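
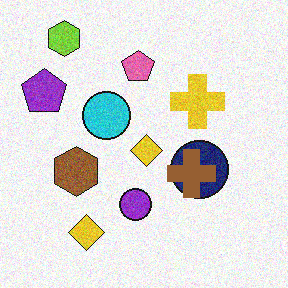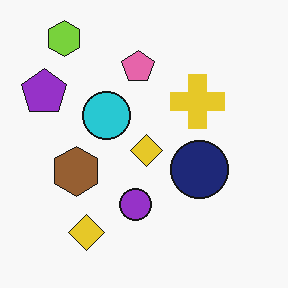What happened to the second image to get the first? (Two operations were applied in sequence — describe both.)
The image was degraded with moderate additive noise, then overlaid with an additional brown cross.

Random speckle covers the whole image, including the flat background. A brown cross appears in the first image that is absent from the second.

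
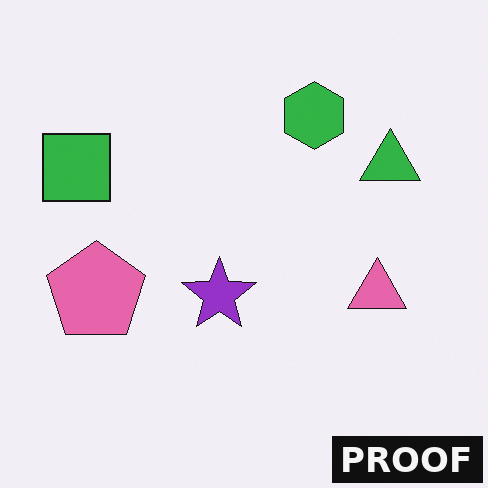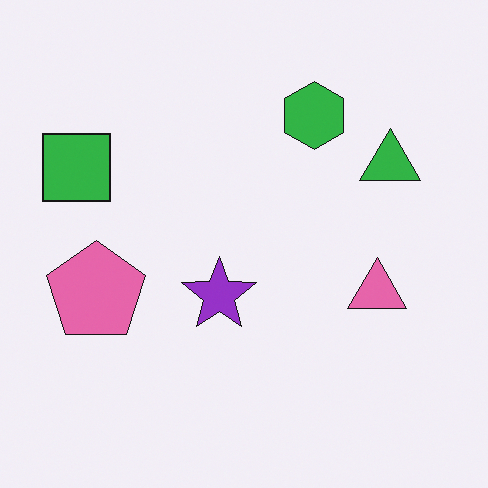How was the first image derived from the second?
The transformation is: watermarked with the text "PROOF" in the lower-right corner.

A dark label reading "PROOF" appears in the lower-right corner.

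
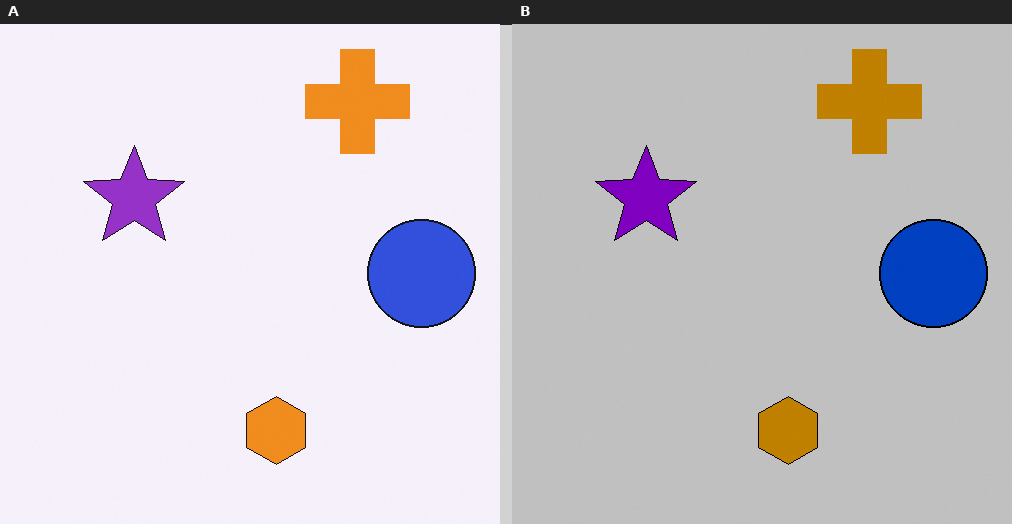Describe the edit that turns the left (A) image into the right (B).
Heavily posterized to just a handful of flat colors.

Each flat color has snapped to a coarser quantized level — most visibly, the near-white background has dropped to a flat grey.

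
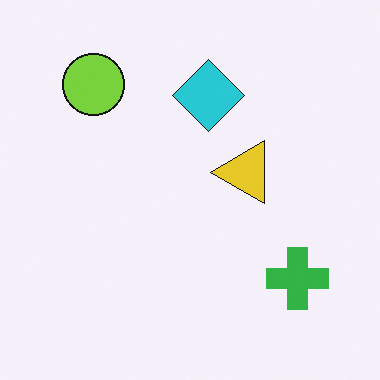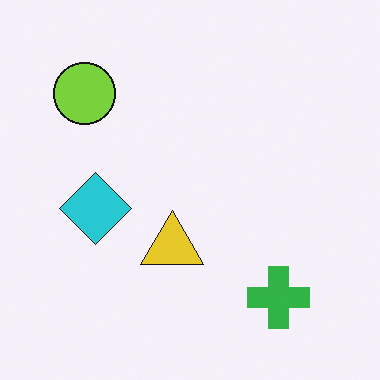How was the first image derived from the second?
The first image is the second transposed (reflected across the top-left ↔ bottom-right diagonal).

Shapes have swapped their row and column positions — what was in the top-right is now in the bottom-left — a diagonal reflection.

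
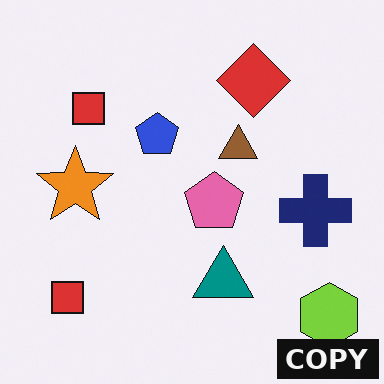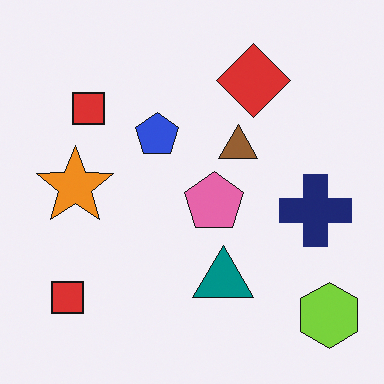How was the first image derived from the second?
It was watermarked with the text "COPY" in the lower-right corner.

A dark label reading "COPY" appears in the lower-right corner.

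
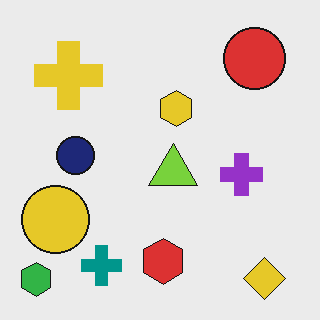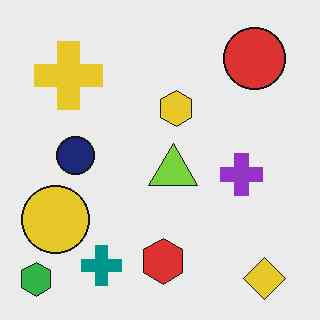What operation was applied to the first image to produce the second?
The transformation is: JPEG-compressed with visible artifacts.

Blocky 8×8 compression artifacts appear around shape edges and the flat background shows ringing — characteristic JPEG degradation.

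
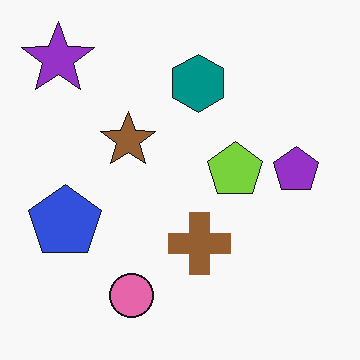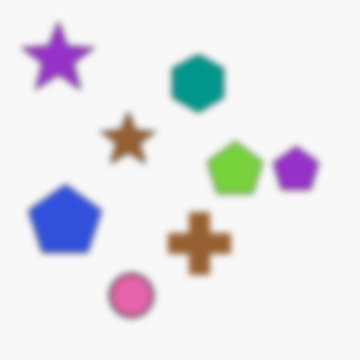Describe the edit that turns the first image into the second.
The transformation is: moderately blurred.

Shape edges and outlines are uniformly softened across the whole image.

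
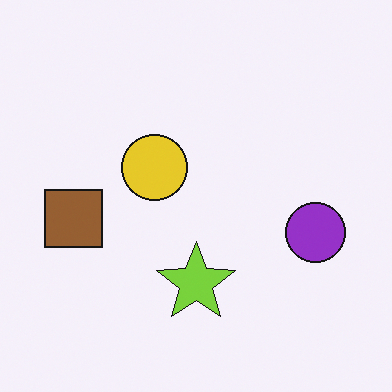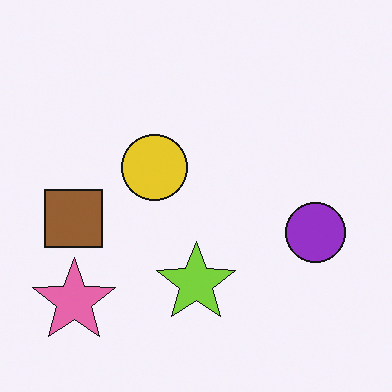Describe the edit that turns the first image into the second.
The transformation is: overlaid with an additional pink star.

A pink star appears in the second image that is absent from the first.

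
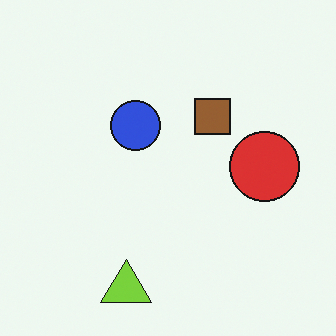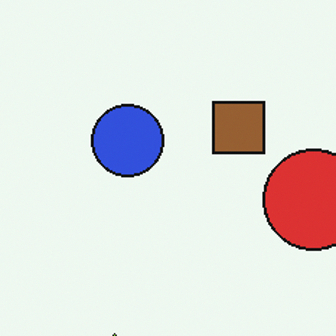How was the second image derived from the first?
This is the original image cropped slightly and scaled back up.

The visible shapes are larger and the field of view is narrower; shapes near the original edges may be partly or wholly outside the frame — a crop-and-rescale.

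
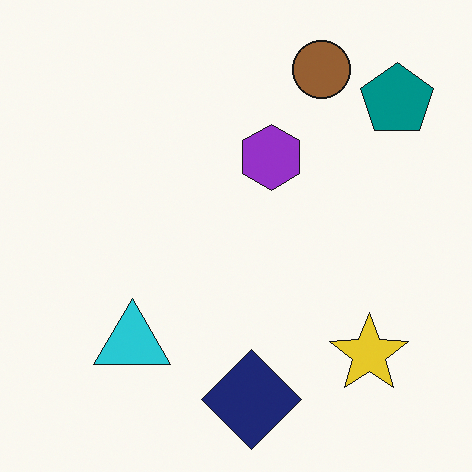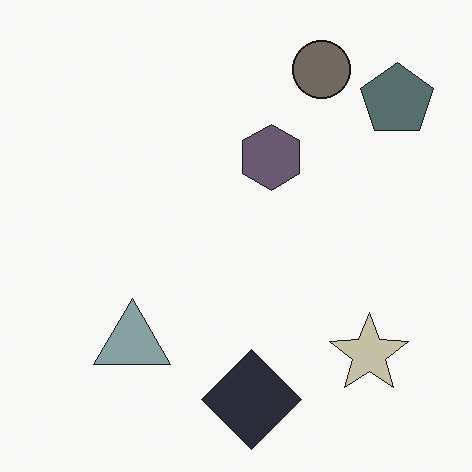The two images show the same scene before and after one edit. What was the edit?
The transformation is: made much more muted (saturation change).

All colors are more muted and greyish — a global saturation change.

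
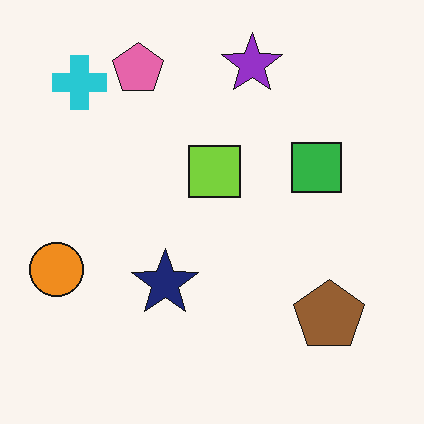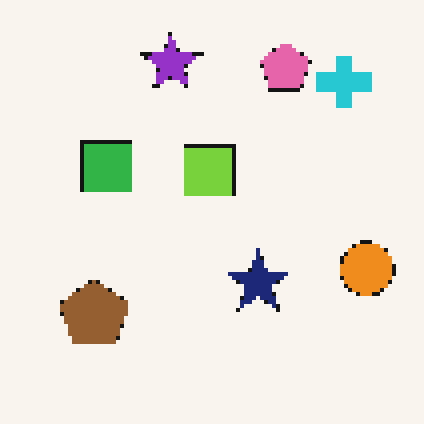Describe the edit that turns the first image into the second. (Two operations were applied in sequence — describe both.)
The image was flipped horizontally (left ↔ right), then lightly pixelated (a mild mosaic effect).

The orange circle is in the left of the first image and the right of the second — shapes on opposite sides of the vertical midline have swapped in a mirror flip. Shapes are reduced to large square blocks; fine edges and outlines are lost — a downscale-then-upscale (mosaic) effect.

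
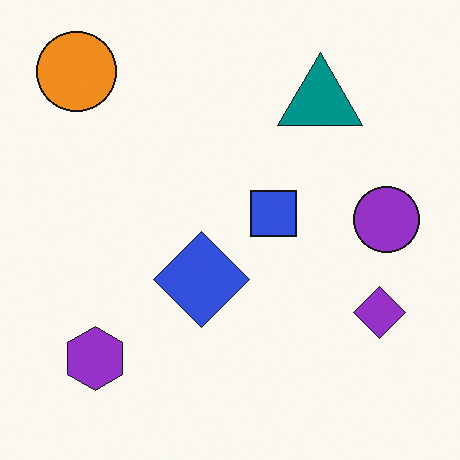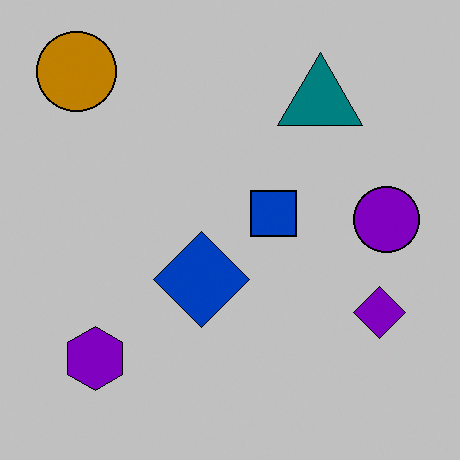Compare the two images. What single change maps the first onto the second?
This is the original image aggressively posterized.

Each flat color has snapped to a coarser quantized level — most visibly, the near-white background has dropped to a flat grey.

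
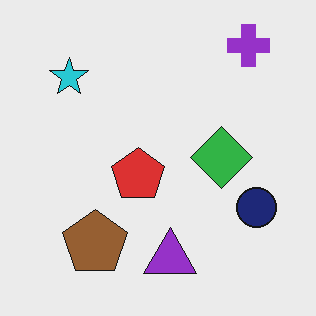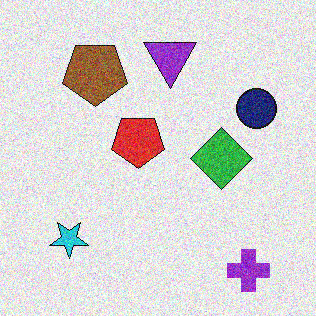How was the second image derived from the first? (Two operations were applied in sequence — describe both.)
The second image is the first flipped vertically (top ↔ bottom), then degraded with a thick layer of grain.

The purple cross is in the top-right of the first image and the bottom-right of the second — shapes on opposite sides of the horizontal midline have swapped in a mirror flip. Random speckle covers the whole image, including the flat background.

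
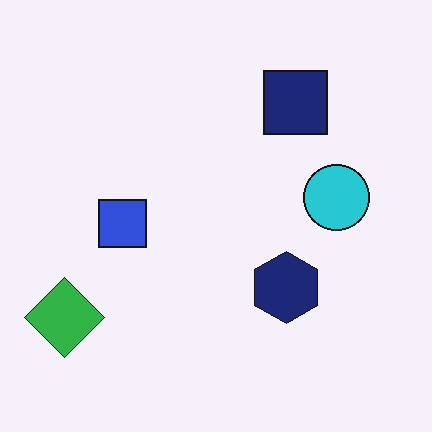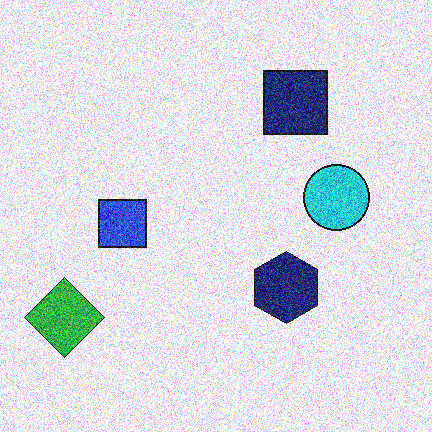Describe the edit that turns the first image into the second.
The image was degraded with strong gaussian noise.

Random speckle covers the whole image, including the flat background.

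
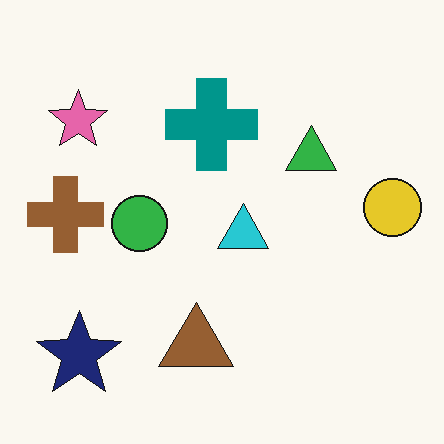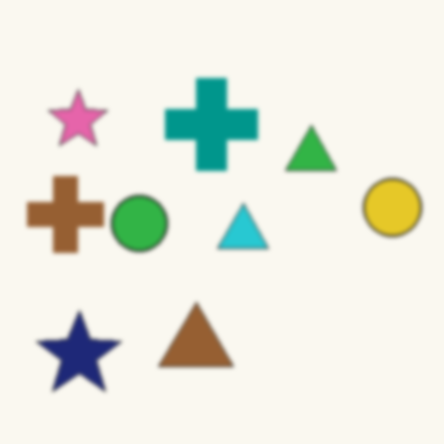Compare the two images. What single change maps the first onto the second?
It was lightly blurred.

Shape edges and outlines are uniformly softened across the whole image.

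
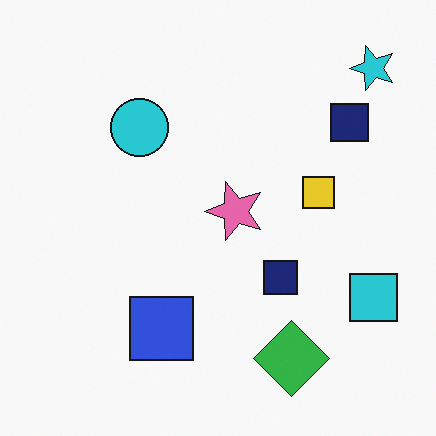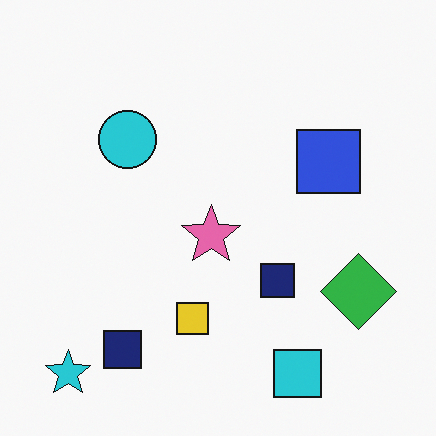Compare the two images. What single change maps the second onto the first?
It was transposed (reflected across the top-left ↔ bottom-right diagonal).

Shapes have swapped their row and column positions — what was in the top-right is now in the bottom-left — a diagonal reflection.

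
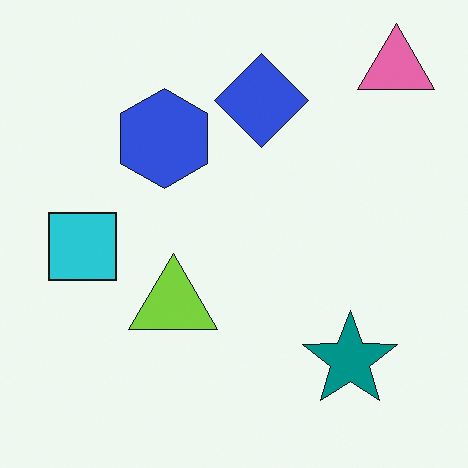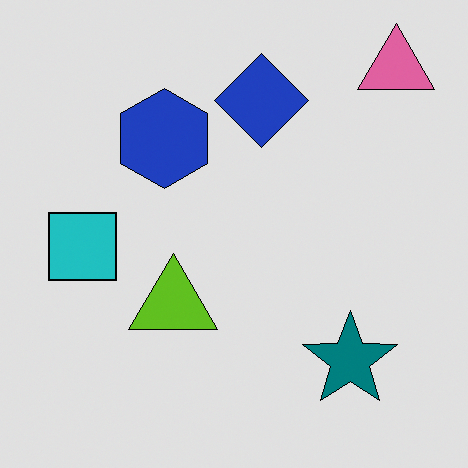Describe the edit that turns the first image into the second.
Moderately posterized.

Each flat color has snapped to a coarser quantized level — most visibly, the near-white background has dropped to a flat grey.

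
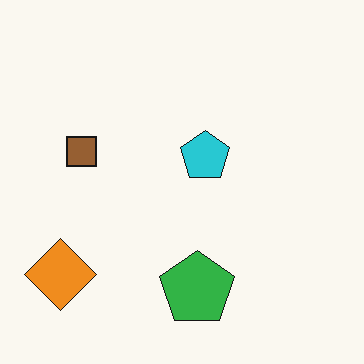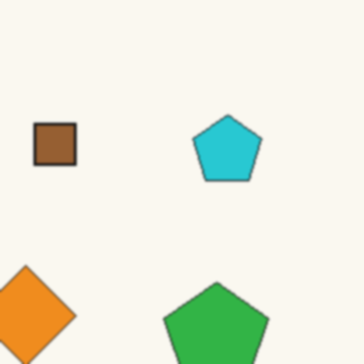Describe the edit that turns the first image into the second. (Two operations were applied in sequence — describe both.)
This is the original image cropped slightly and scaled back up, then given a subtle gaussian blur.

The visible shapes are larger and the field of view is narrower; shapes near the original edges may be partly or wholly outside the frame — a crop-and-rescale. Shape edges and outlines are uniformly softened across the whole image.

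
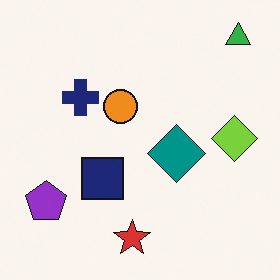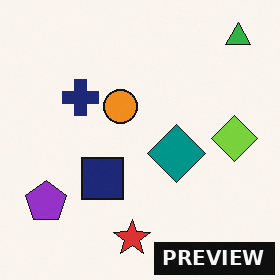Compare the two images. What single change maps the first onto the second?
The second image is the first watermarked with the text "PREVIEW" in the lower-right corner.

A dark label reading "PREVIEW" appears in the lower-right corner.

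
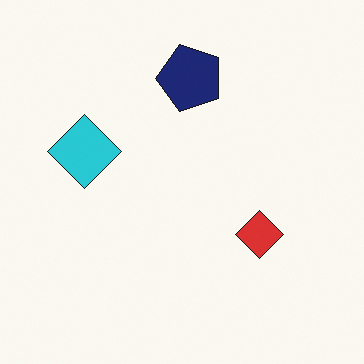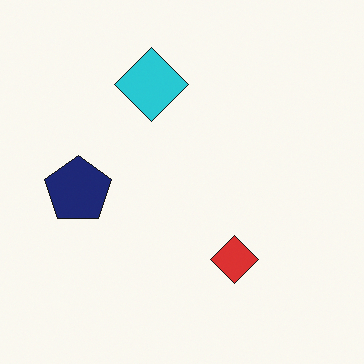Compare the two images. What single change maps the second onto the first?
The first image is the second transposed (reflected across the top-left ↔ bottom-right diagonal).

Shapes have swapped their row and column positions — what was in the top-right is now in the bottom-left — a diagonal reflection.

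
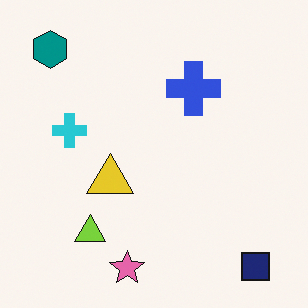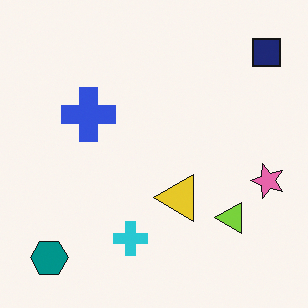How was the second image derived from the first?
This is the original image rotated 90° counter-clockwise.

The navy square sits in the bottom-right of the first image and the top-right of the second — consistent with a whole-image 90° counter-clockwise rotation.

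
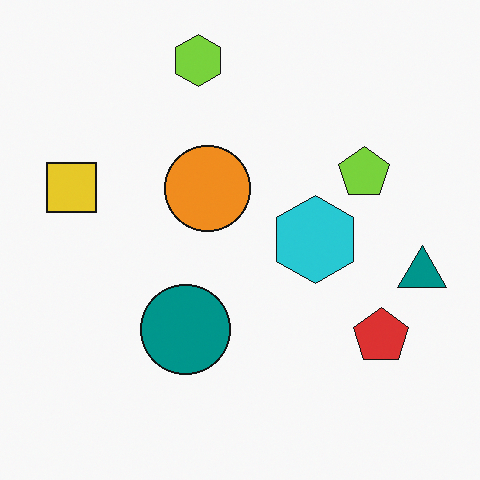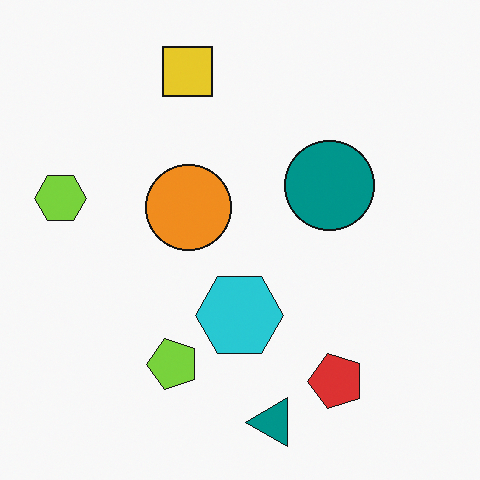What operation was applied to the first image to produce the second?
It was transposed (reflected across the top-left ↔ bottom-right diagonal).

Shapes have swapped their row and column positions — what was in the top-right is now in the bottom-left — a diagonal reflection.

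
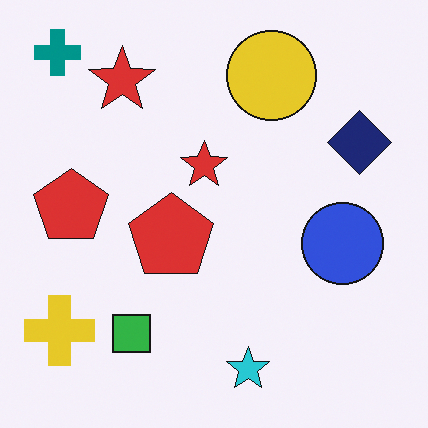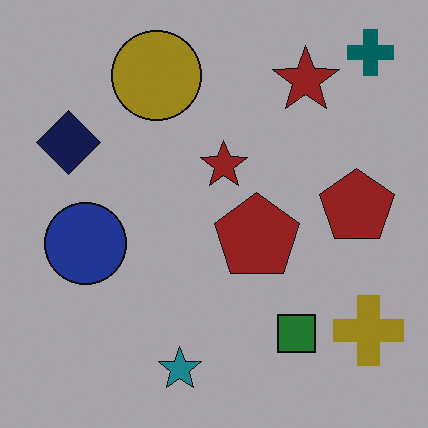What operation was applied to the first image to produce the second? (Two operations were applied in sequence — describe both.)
The second image is the first noticeably darkened, then flipped horizontally (left ↔ right).

Every pixel — background and shapes alike — is uniformly darkened. The teal cross is in the top-left of the first image and the top-right of the second — shapes on opposite sides of the vertical midline have swapped in a mirror flip.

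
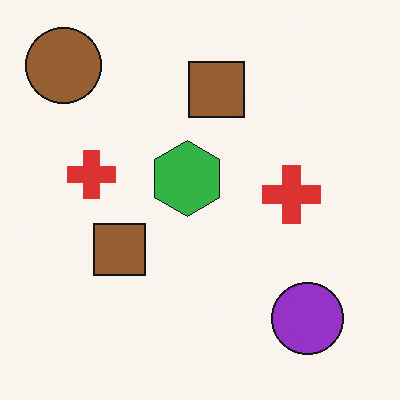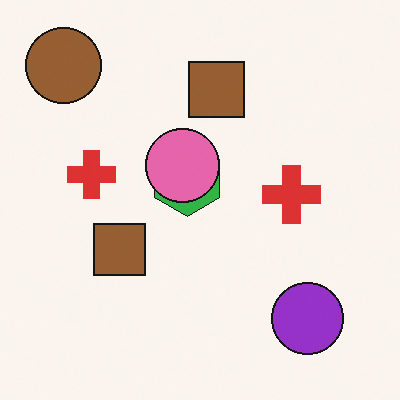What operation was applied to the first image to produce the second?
The image was overlaid with an additional pink circle.

A pink circle appears in the second image that is absent from the first.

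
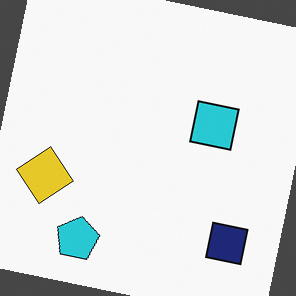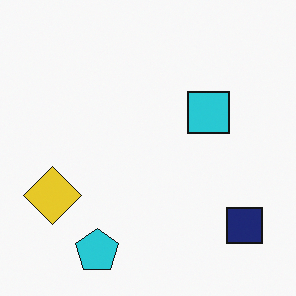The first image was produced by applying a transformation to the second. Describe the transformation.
This is the original image rotated clockwise by a slight angle.

Every shape is tilted by the same angle and the image corners show triangular fill wedges — a whole-image rotation by a non-right angle.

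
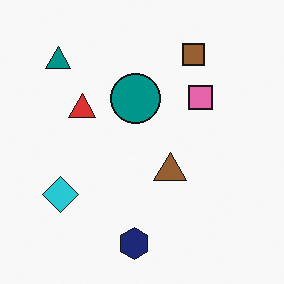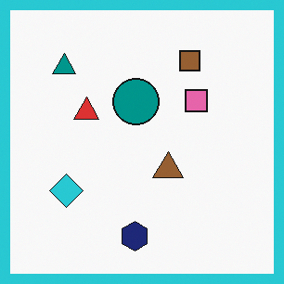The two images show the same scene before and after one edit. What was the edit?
Framed with a cyan border.

A solid cyan frame runs around the edge of the second image, with the content slightly shrunk inside it.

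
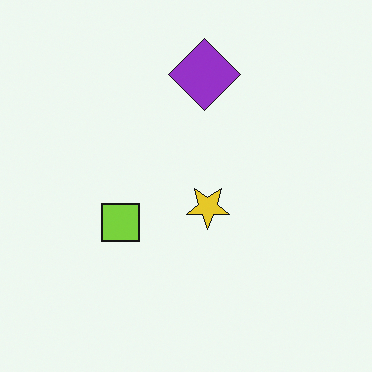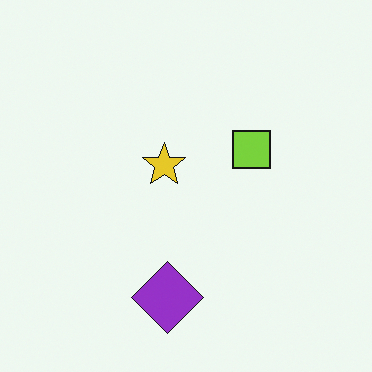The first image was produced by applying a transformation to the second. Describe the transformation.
The image was rotated 180°.

The purple diamond sits in the bottom of the second image and the top of the first — consistent with a whole-image 180° rotation.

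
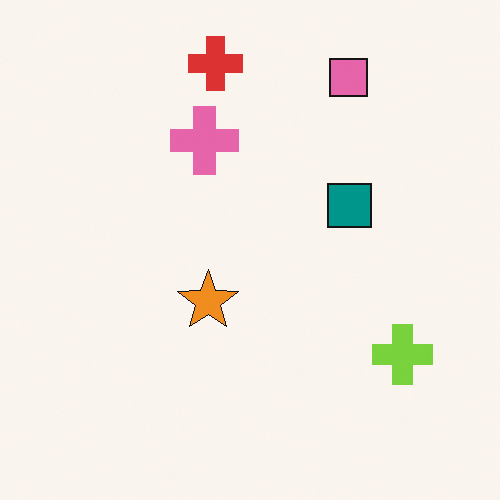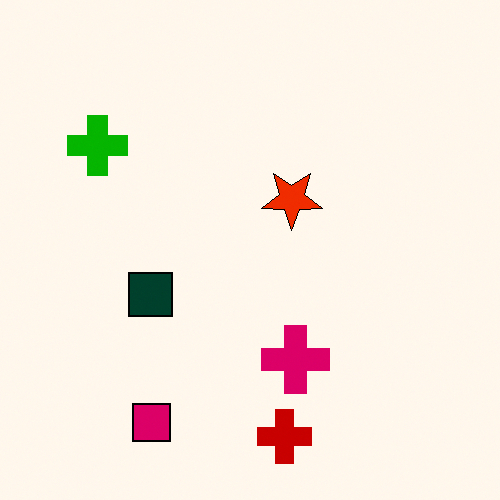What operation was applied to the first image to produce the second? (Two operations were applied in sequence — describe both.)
It was rotated 180°, then given much higher contrast.

The pink square sits in the top-right of the first image and the bottom-left of the second — consistent with a whole-image 180° rotation. Tones are pushed away from mid-grey across the whole image — a global contrast change.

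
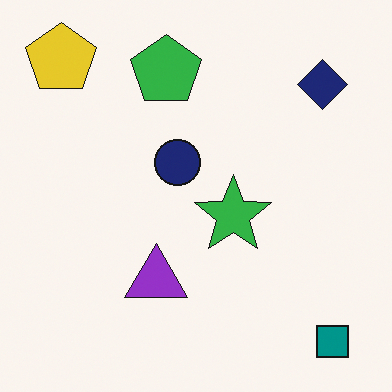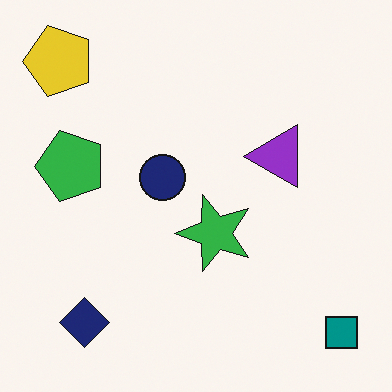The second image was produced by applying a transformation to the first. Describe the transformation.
It was transposed (reflected across the top-left ↔ bottom-right diagonal).

Shapes have swapped their row and column positions — what was in the top-right is now in the bottom-left — a diagonal reflection.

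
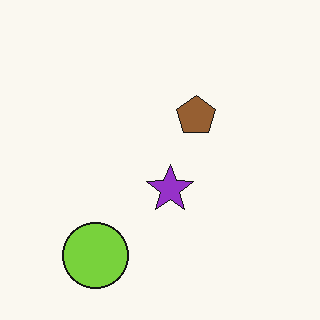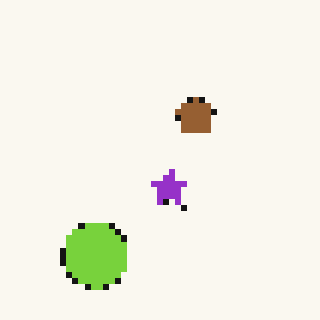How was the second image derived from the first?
Moderately pixelated.

Shapes are reduced to large square blocks; fine edges and outlines are lost — a downscale-then-upscale (mosaic) effect.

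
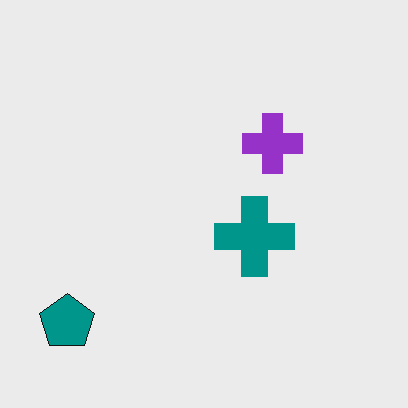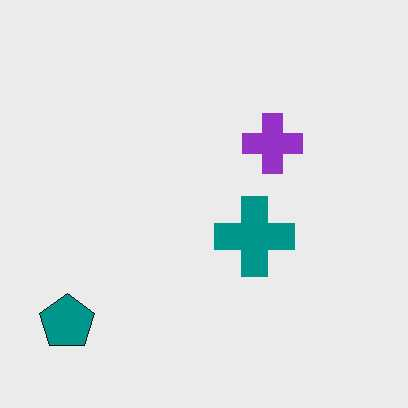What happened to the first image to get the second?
Given moderate JPEG compression.

Blocky 8×8 compression artifacts appear around shape edges and the flat background shows ringing — characteristic JPEG degradation.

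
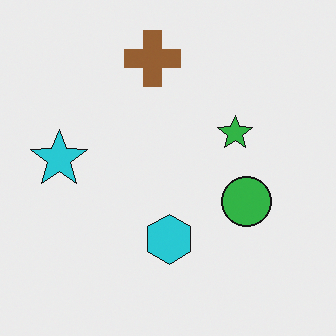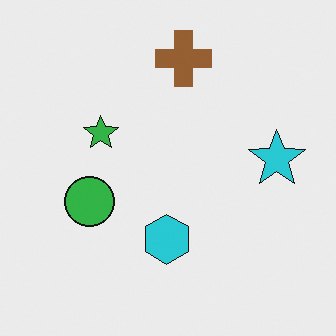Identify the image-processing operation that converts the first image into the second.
The transformation is: flipped horizontally (left ↔ right).

The cyan star is in the left of the first image and the right of the second — shapes on opposite sides of the vertical midline have swapped in a mirror flip.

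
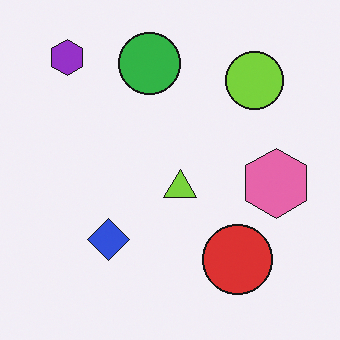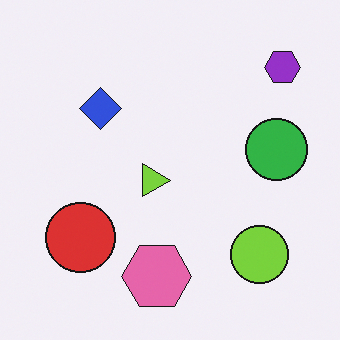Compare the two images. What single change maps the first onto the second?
The image was rotated 90° clockwise.

The purple hexagon sits in the top-left of the first image and the top-right of the second — consistent with a whole-image 90° clockwise rotation.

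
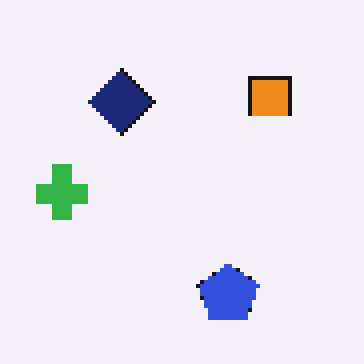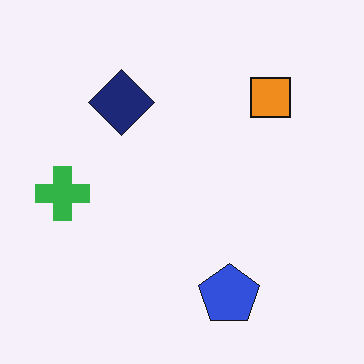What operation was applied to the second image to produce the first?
The image was mildly pixelated.

Shapes are reduced to large square blocks; fine edges and outlines are lost — a downscale-then-upscale (mosaic) effect.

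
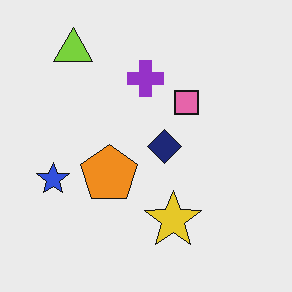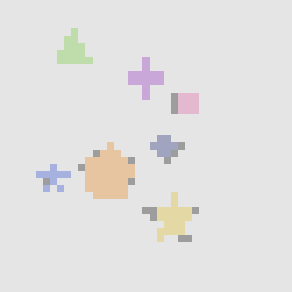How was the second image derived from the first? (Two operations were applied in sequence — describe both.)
This is the original image pixelated into visible square blocks, then washed out (contrast reduced).

Shapes are reduced to large square blocks; fine edges and outlines are lost — a downscale-then-upscale (mosaic) effect. Tones are pushed toward mid-grey across the whole image — a global contrast change.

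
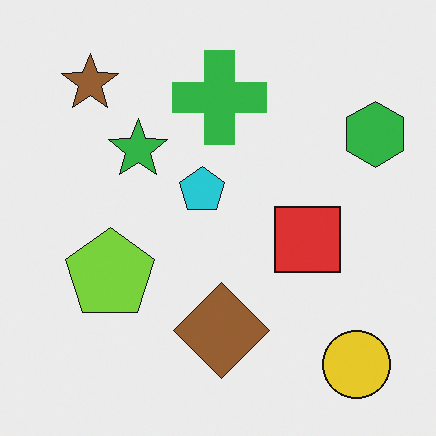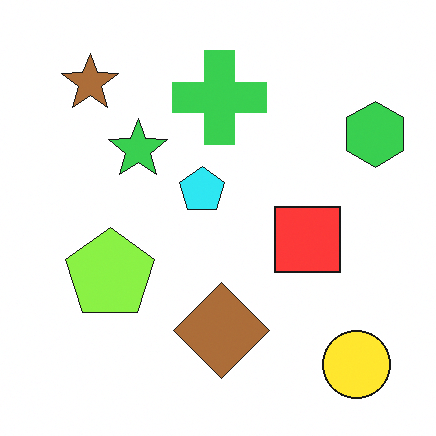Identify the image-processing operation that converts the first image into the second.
It was brightened a little.

Every pixel — background and shapes alike — is uniformly brightened.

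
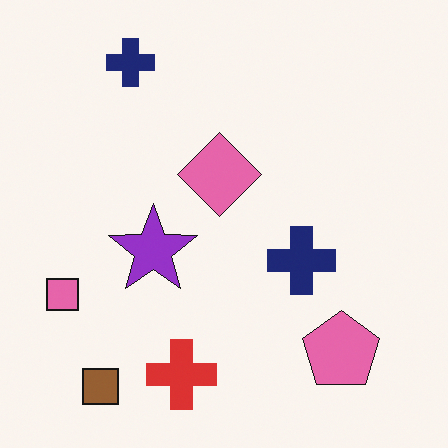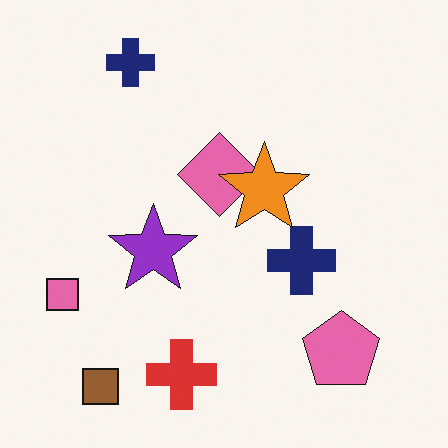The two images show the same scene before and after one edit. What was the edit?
This is the original image overlaid with an additional orange star.

An orange star appears in the second image that is absent from the first.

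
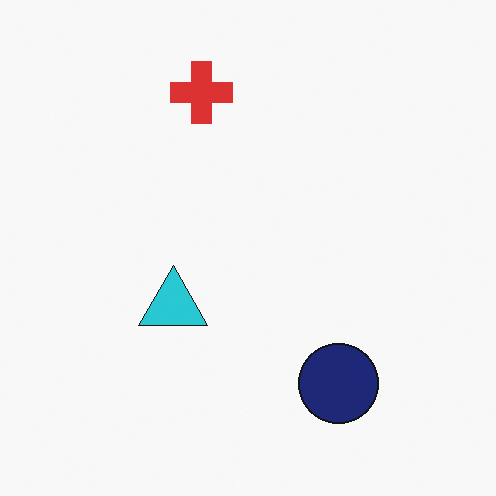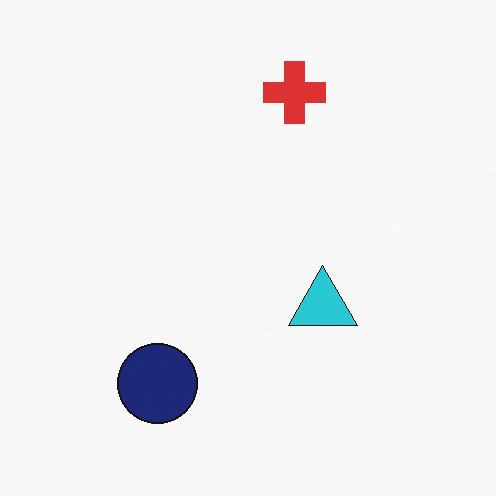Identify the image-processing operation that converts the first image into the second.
The image was flipped horizontally (left ↔ right).

The navy circle is in the bottom-right of the first image and the bottom-left of the second — shapes on opposite sides of the vertical midline have swapped in a mirror flip.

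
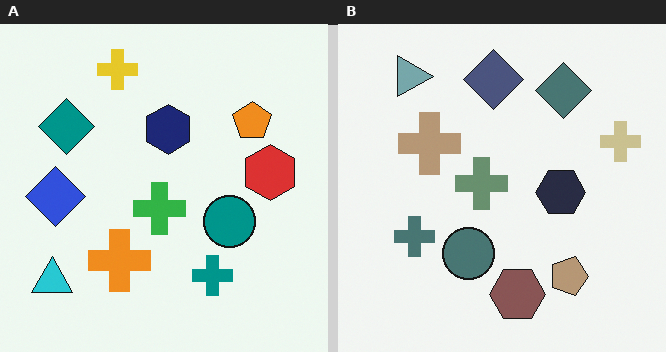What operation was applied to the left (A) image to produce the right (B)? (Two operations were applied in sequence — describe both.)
This is the original image made much more muted (saturation change), then rotated 90° clockwise.

All colors are more muted and greyish — a global saturation change. The cyan triangle sits in the bottom-left of the left (A) image and the top-left of the right (B) — consistent with a whole-image 90° clockwise rotation.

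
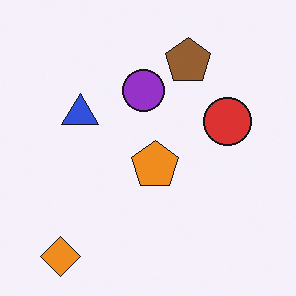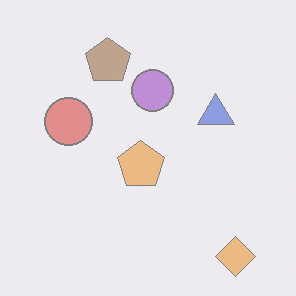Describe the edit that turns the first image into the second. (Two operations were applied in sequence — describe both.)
The image was flipped horizontally (left ↔ right), then washed out (contrast reduced).

The orange diamond is in the bottom-left of the first image and the bottom-right of the second — shapes on opposite sides of the vertical midline have swapped in a mirror flip. Tones are pushed toward mid-grey across the whole image — a global contrast change.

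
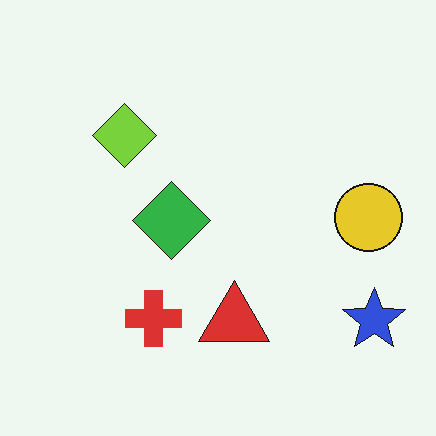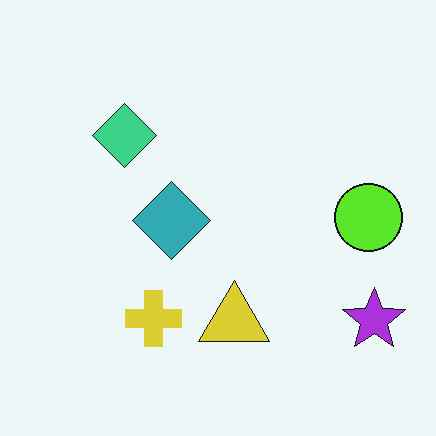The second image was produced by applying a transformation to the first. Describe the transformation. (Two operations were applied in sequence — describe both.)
The image was hue-shifted slightly, then given moderate JPEG compression.

Every shape's color has rotated by the same amount around the hue wheel — a uniform hue shift. Blocky 8×8 compression artifacts appear around shape edges and the flat background shows ringing — characteristic JPEG degradation.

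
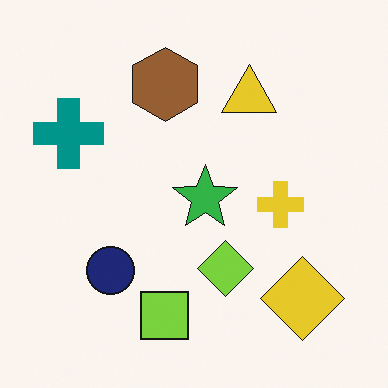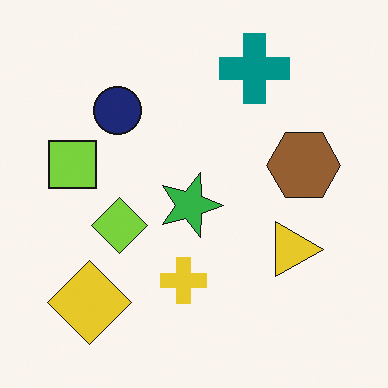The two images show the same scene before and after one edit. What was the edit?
Rotated 90° clockwise.

The yellow diamond sits in the bottom-right of the first image and the bottom-left of the second — consistent with a whole-image 90° clockwise rotation.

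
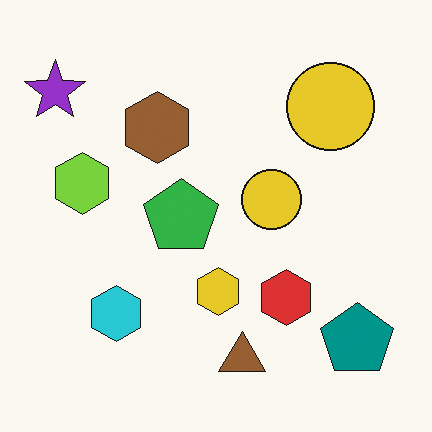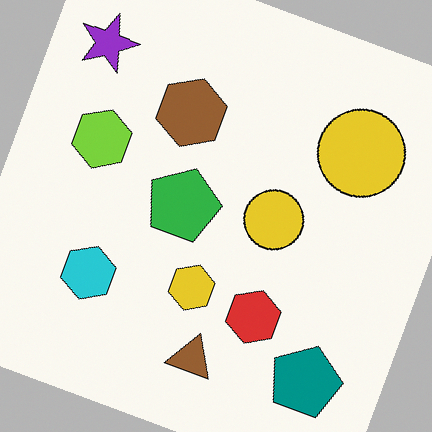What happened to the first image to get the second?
The image was rotated clockwise by a clearly visible amount.

Every shape is tilted by the same angle and the image corners show triangular fill wedges — a whole-image rotation by a non-right angle.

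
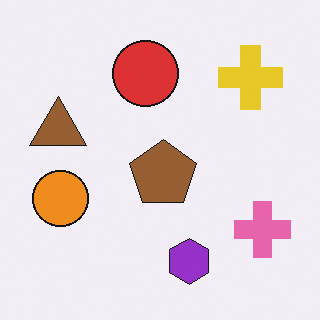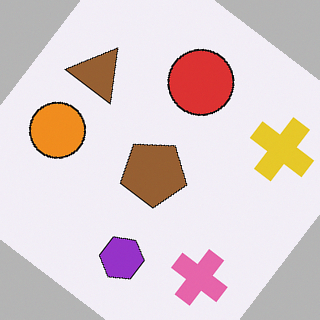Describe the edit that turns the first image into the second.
This is the original image rotated clockwise by a large amount — several tens of degrees.

Every shape is tilted by the same angle and the image corners show triangular fill wedges — a whole-image rotation by a non-right angle.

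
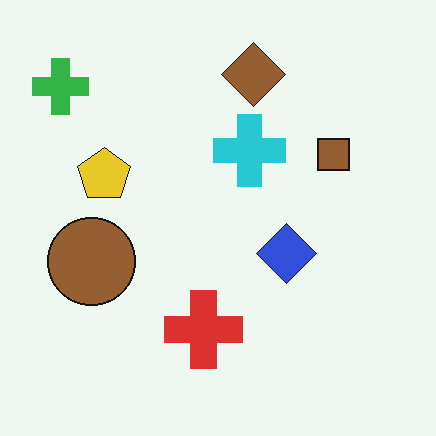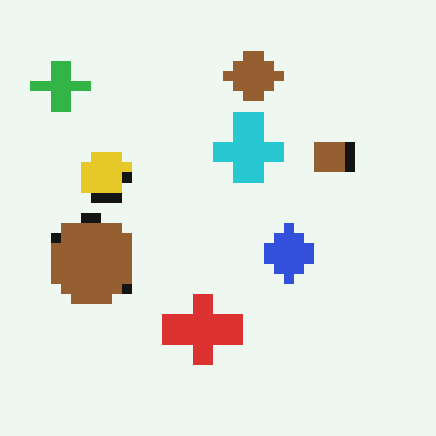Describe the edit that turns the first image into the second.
The second image is the first heavily pixelated into large blocks.

Shapes are reduced to large square blocks; fine edges and outlines are lost — a downscale-then-upscale (mosaic) effect.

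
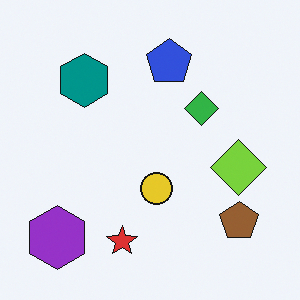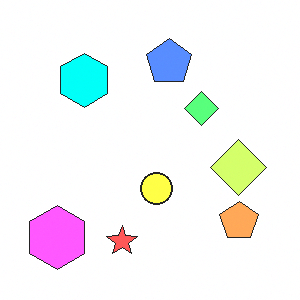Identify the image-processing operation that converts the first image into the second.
This is the original image noticeably brightened.

Every pixel — background and shapes alike — is uniformly brightened.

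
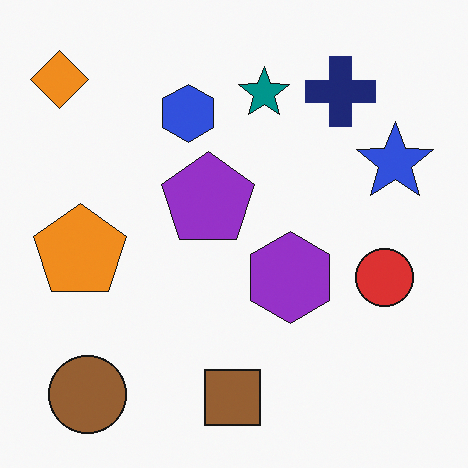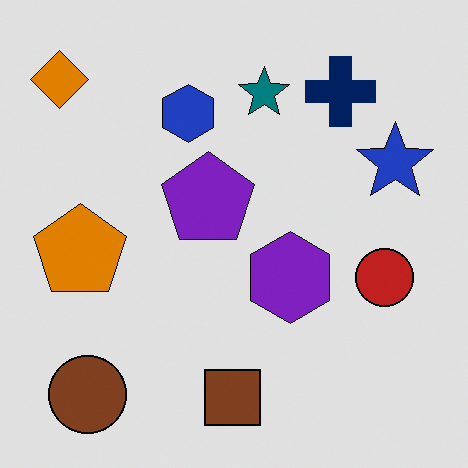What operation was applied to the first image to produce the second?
The image was posterized to a reduced palette.

Each flat color has snapped to a coarser quantized level — most visibly, the near-white background has dropped to a flat grey.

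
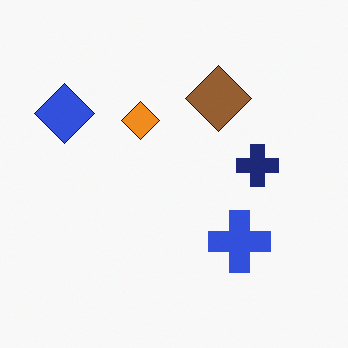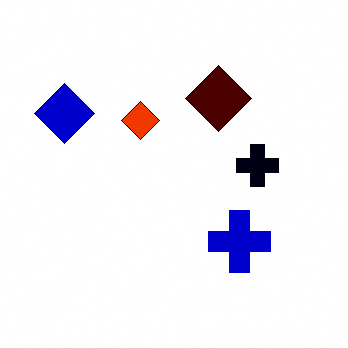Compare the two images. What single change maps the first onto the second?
The second image is the first given much higher contrast.

Tones are pushed away from mid-grey across the whole image — a global contrast change.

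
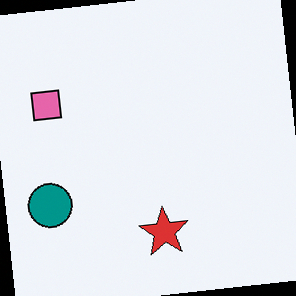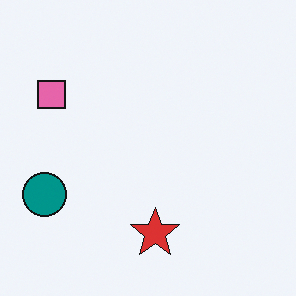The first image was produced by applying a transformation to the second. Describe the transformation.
Rotated counter-clockwise by a few degrees.

Every shape is tilted by the same angle and the image corners show triangular fill wedges — a whole-image rotation by a non-right angle.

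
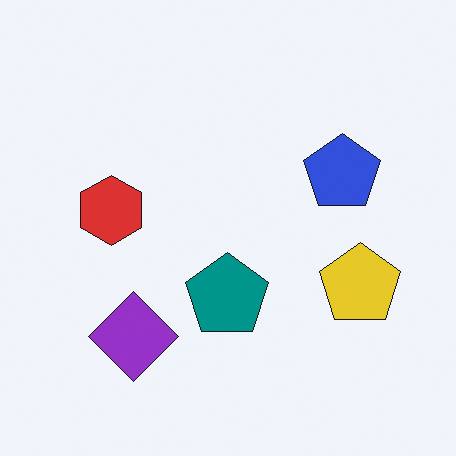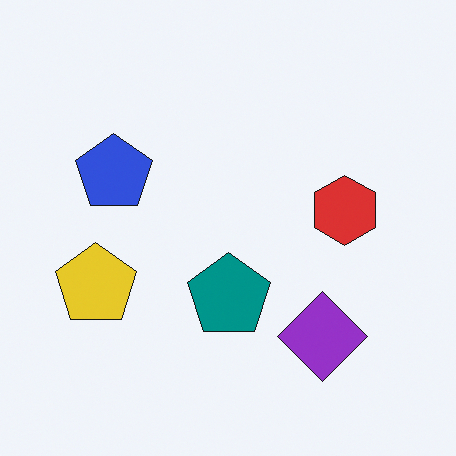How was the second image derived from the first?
The image was flipped horizontally (left ↔ right).

The yellow pentagon is in the right of the first image and the left of the second — shapes on opposite sides of the vertical midline have swapped in a mirror flip.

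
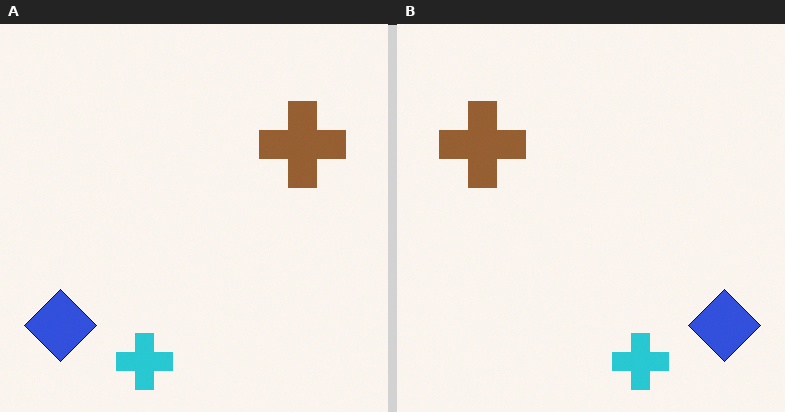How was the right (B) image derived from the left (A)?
This is the original image flipped horizontally (left ↔ right).

The blue diamond is in the bottom-left of the left (A) image and the bottom-right of the right (B) — shapes on opposite sides of the vertical midline have swapped in a mirror flip.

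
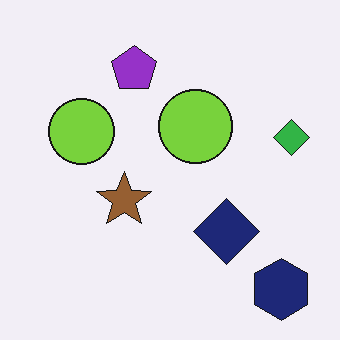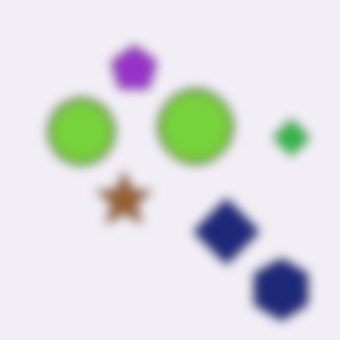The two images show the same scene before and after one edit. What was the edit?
The second image is the first heavily blurred.

Shape edges and outlines are uniformly softened across the whole image.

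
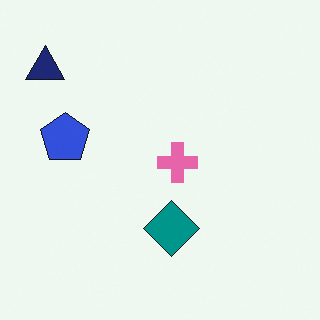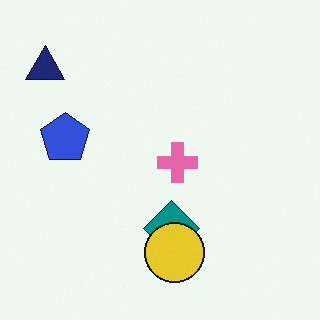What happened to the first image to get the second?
This is the original image overlaid with an additional yellow circle.

A yellow circle appears in the second image that is absent from the first.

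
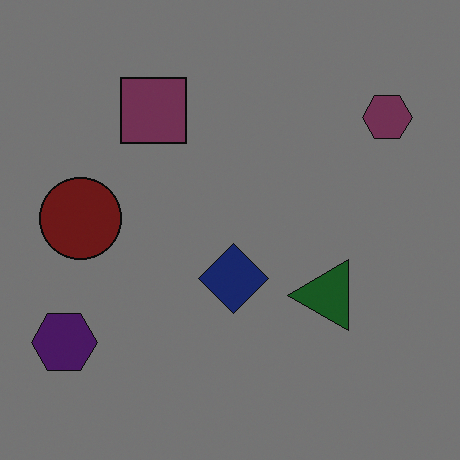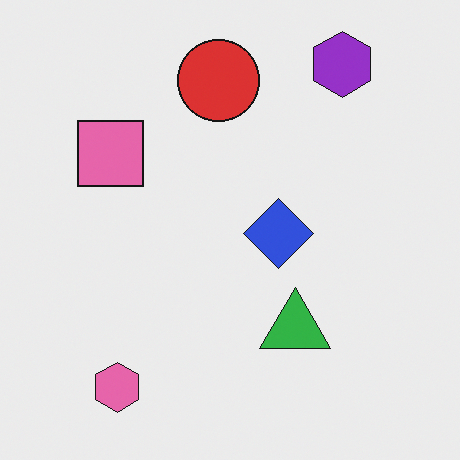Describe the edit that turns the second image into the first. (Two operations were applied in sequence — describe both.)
The first image is the second transposed (reflected across the top-left ↔ bottom-right diagonal), then darkened a lot.

Shapes have swapped their row and column positions — what was in the top-right is now in the bottom-left — a diagonal reflection. Every pixel — background and shapes alike — is uniformly darkened.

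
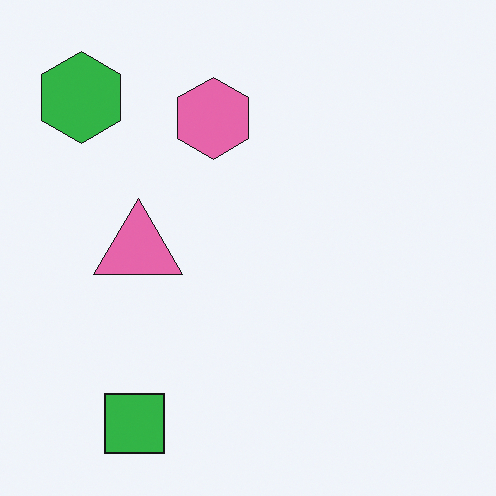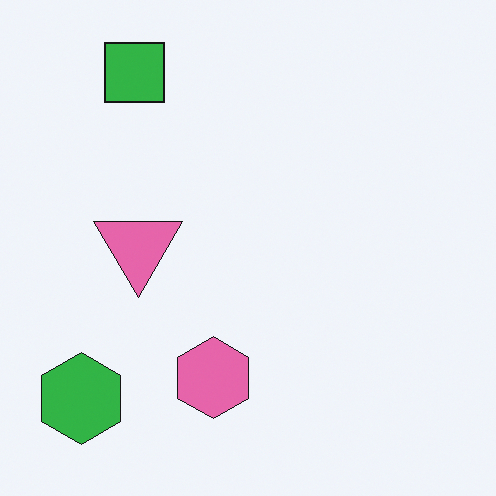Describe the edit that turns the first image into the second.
The second image is the first flipped vertically (top ↔ bottom).

The green square is in the bottom-left of the first image and the top-left of the second — shapes on opposite sides of the horizontal midline have swapped in a mirror flip.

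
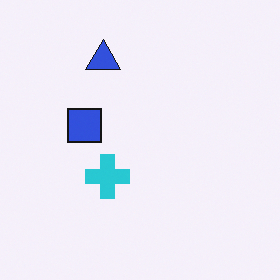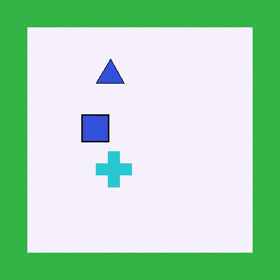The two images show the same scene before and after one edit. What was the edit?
The second image is the first framed with a green border.

A solid green frame runs around the edge of the second image, with the content slightly shrunk inside it.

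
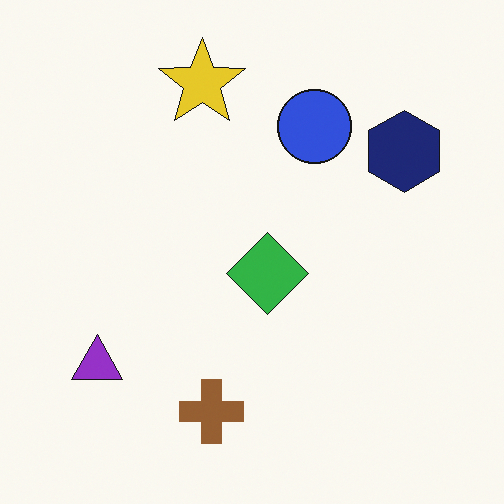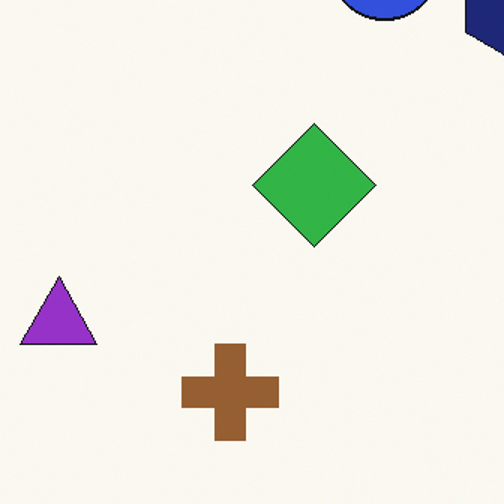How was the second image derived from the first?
Cropped slightly and scaled back up.

The visible shapes are larger and the field of view is narrower; shapes near the original edges may be partly or wholly outside the frame — a crop-and-rescale.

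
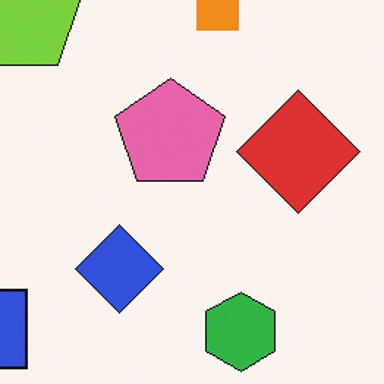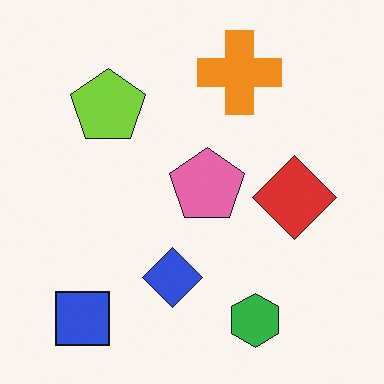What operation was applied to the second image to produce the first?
Cropped slightly and scaled back up.

The visible shapes are larger and the field of view is narrower; shapes near the original edges may be partly or wholly outside the frame — a crop-and-rescale.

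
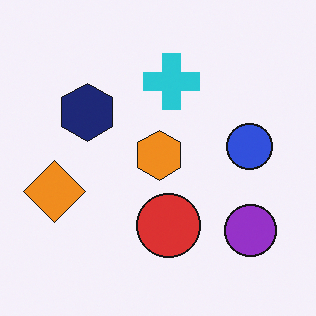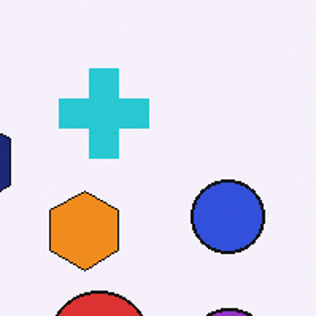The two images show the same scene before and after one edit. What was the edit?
This is the original image cropped slightly and scaled back up.

The visible shapes are larger and the field of view is narrower; shapes near the original edges may be partly or wholly outside the frame — a crop-and-rescale.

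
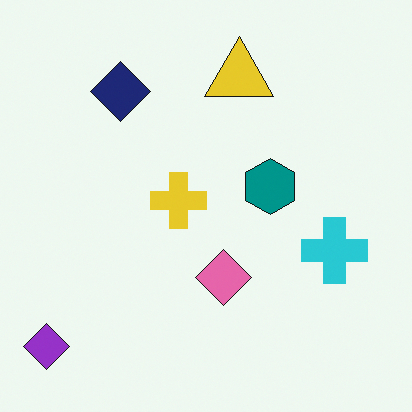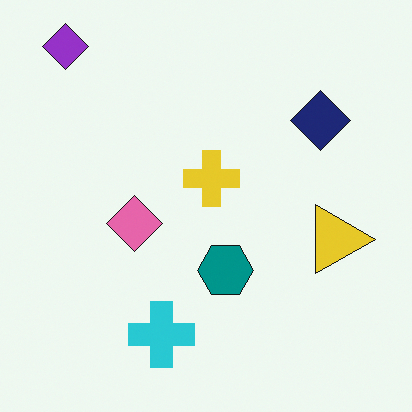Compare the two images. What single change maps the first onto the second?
The image was rotated 90° clockwise.

The purple diamond sits in the bottom-left of the first image and the top-left of the second — consistent with a whole-image 90° clockwise rotation.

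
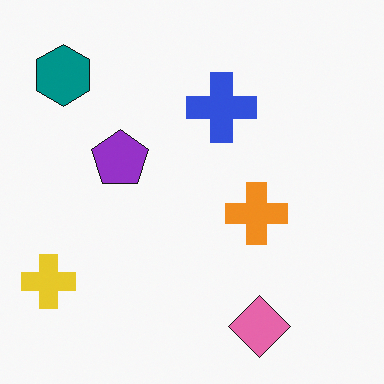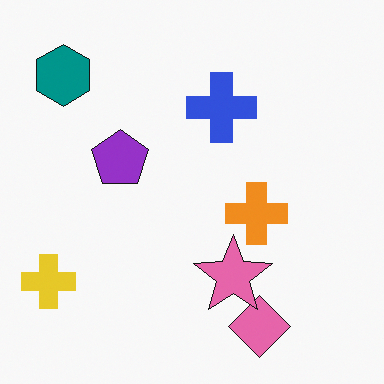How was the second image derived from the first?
This is the original image overlaid with an additional pink star.

A pink star appears in the second image that is absent from the first.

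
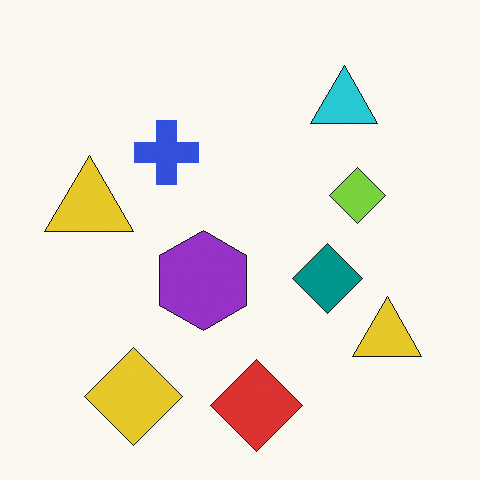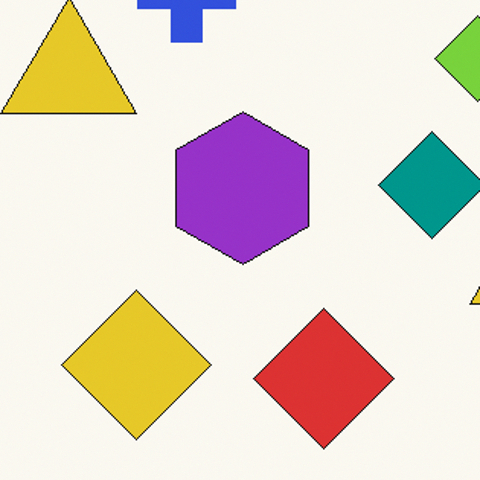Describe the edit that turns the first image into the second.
It was cropped to a modestly smaller region and rescaled.

The visible shapes are larger and the field of view is narrower; shapes near the original edges may be partly or wholly outside the frame — a crop-and-rescale.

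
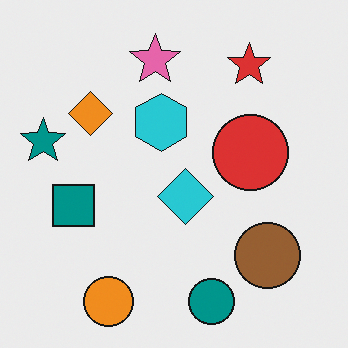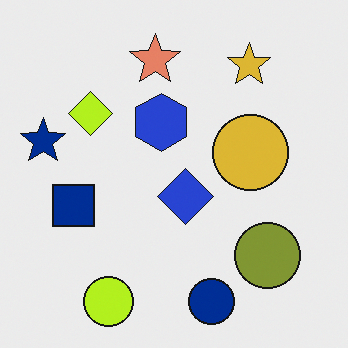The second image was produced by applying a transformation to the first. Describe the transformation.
The image was hue-shifted slightly.

Every shape's color has rotated by the same amount around the hue wheel — a uniform hue shift.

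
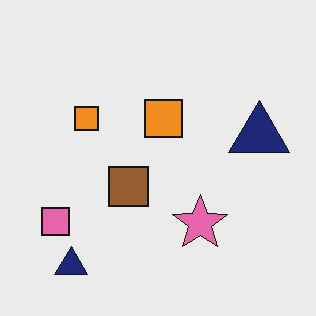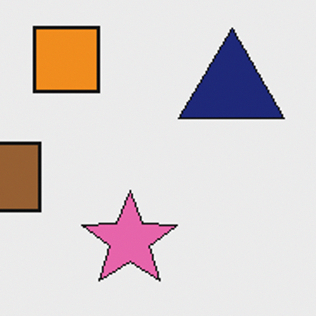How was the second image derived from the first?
The second image is the first cropped to a noticeably smaller region and rescaled.

The visible shapes are larger and the field of view is narrower; shapes near the original edges may be partly or wholly outside the frame — a crop-and-rescale.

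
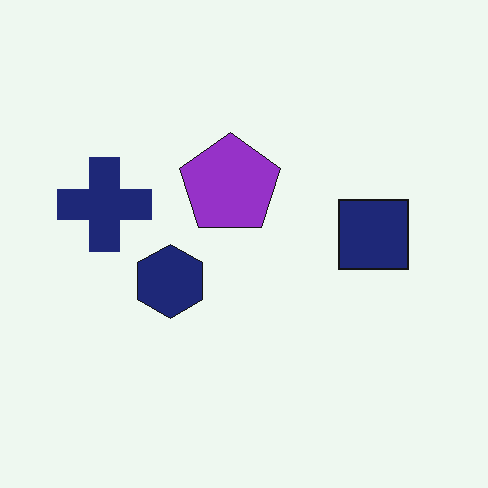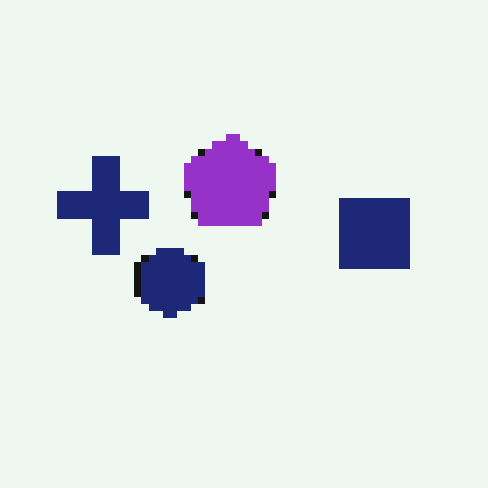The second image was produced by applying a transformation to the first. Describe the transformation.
The second image is the first moderately pixelated.

Shapes are reduced to large square blocks; fine edges and outlines are lost — a downscale-then-upscale (mosaic) effect.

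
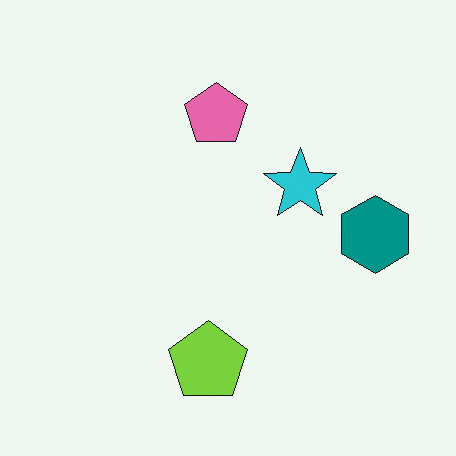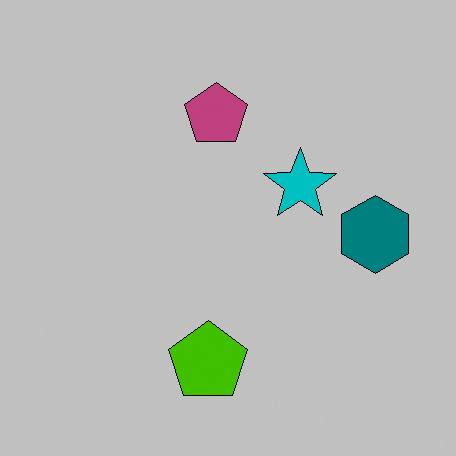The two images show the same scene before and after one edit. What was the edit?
The second image is the first heavily posterized to just a handful of flat colors.

Each flat color has snapped to a coarser quantized level — most visibly, the near-white background has dropped to a flat grey.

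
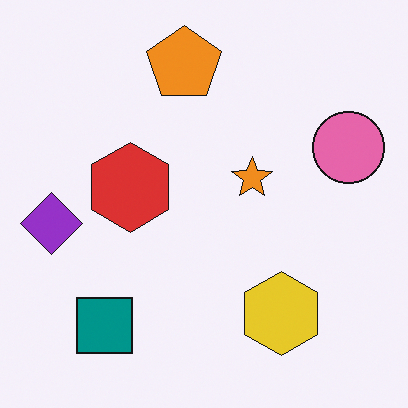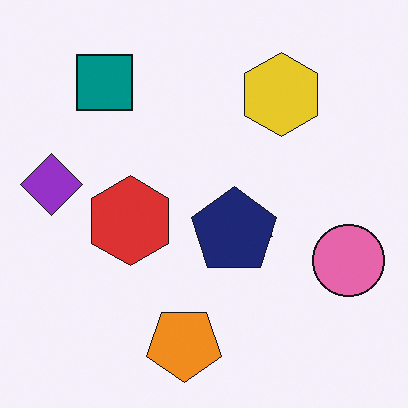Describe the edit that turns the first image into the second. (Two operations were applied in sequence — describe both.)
The transformation is: flipped vertically (top ↔ bottom), then overlaid with an additional navy pentagon.

The orange pentagon is in the top of the first image and the bottom of the second — shapes on opposite sides of the horizontal midline have swapped in a mirror flip. A navy pentagon appears in the second image that is absent from the first.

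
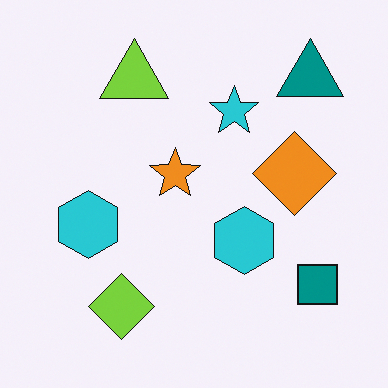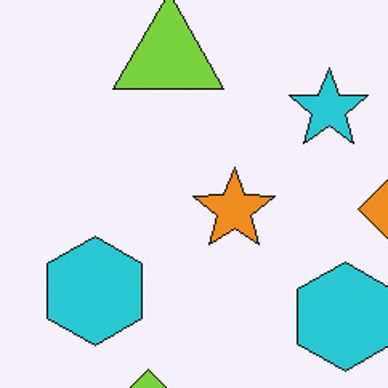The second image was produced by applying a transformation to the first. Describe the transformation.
The image was cropped slightly and scaled back up.

The visible shapes are larger and the field of view is narrower; shapes near the original edges may be partly or wholly outside the frame — a crop-and-rescale.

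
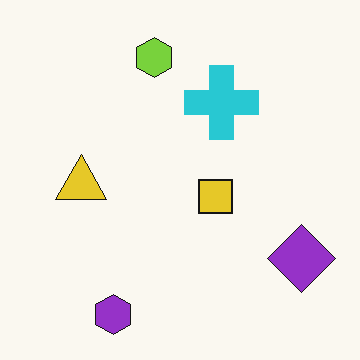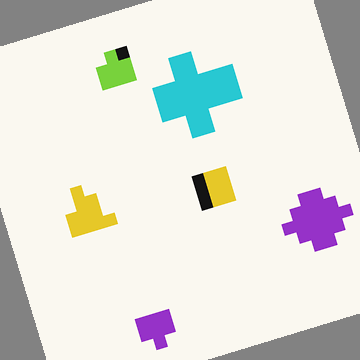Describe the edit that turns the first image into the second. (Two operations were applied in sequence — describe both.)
This is the original image coarsely pixelated, then rotated counter-clockwise by a moderate amount.

Shapes are reduced to large square blocks; fine edges and outlines are lost — a downscale-then-upscale (mosaic) effect. Every shape is tilted by the same angle and the image corners show triangular fill wedges — a whole-image rotation by a non-right angle.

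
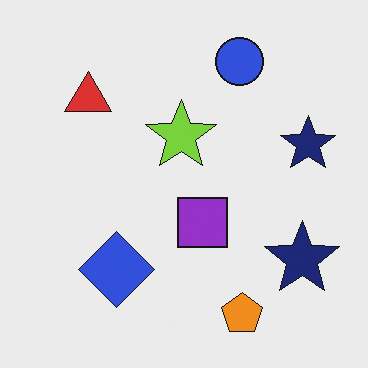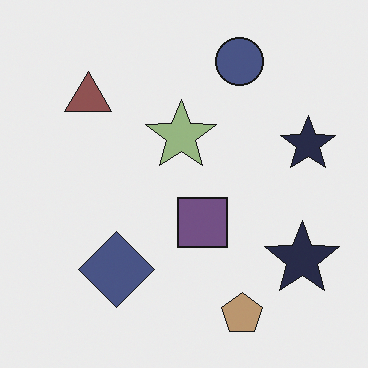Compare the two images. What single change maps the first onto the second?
Heavily desaturated.

All colors are more muted and greyish — a global saturation change.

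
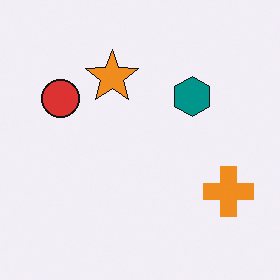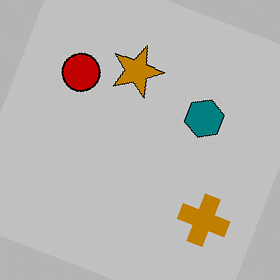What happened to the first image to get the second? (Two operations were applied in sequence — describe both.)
The image was heavily posterized to just a handful of flat colors, then rotated clockwise by a clearly visible amount.

Each flat color has snapped to a coarser quantized level — most visibly, the near-white background has dropped to a flat grey. Every shape is tilted by the same angle and the image corners show triangular fill wedges — a whole-image rotation by a non-right angle.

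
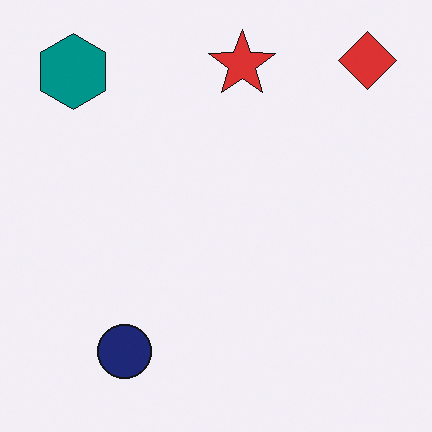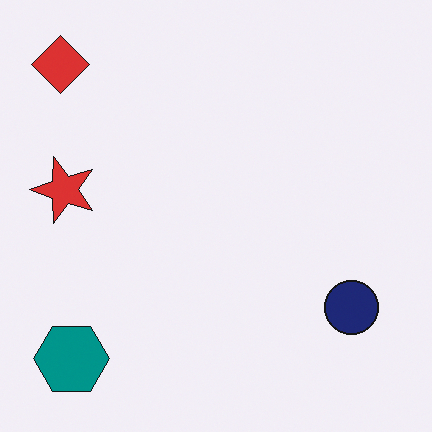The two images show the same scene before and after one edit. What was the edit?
It was rotated 90° counter-clockwise.

The red diamond sits in the top-right of the first image and the top-left of the second — consistent with a whole-image 90° counter-clockwise rotation.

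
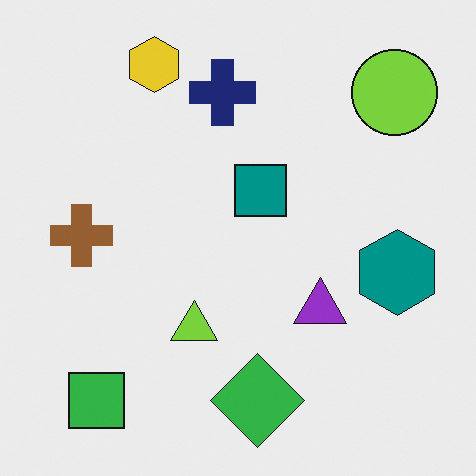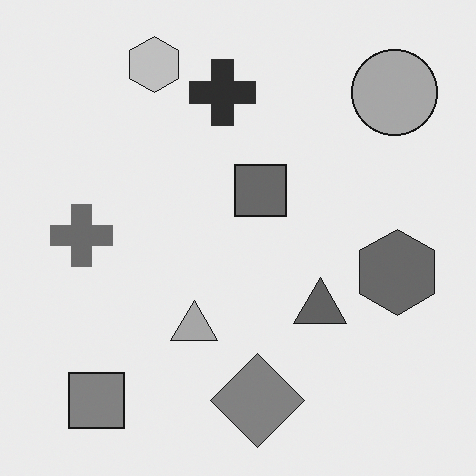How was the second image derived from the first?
It was converted to grayscale.

All color is removed — every shape is now a shade of grey.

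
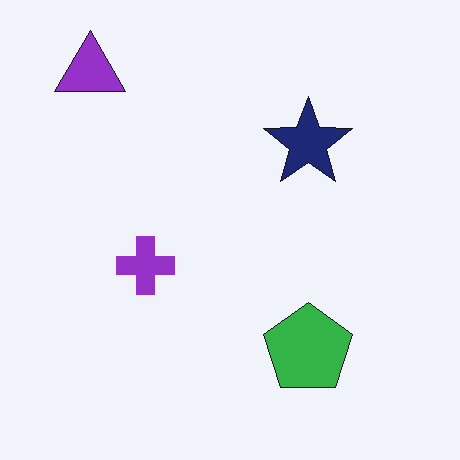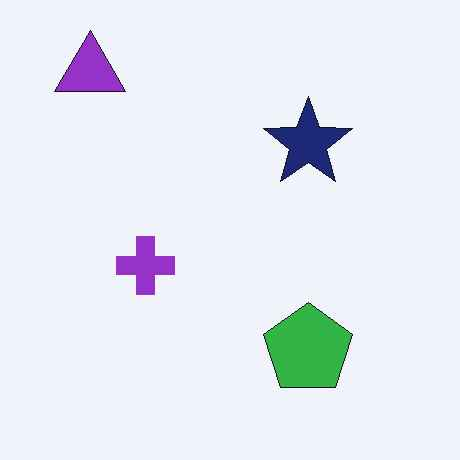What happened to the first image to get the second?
Given moderate JPEG compression.

Blocky 8×8 compression artifacts appear around shape edges and the flat background shows ringing — characteristic JPEG degradation.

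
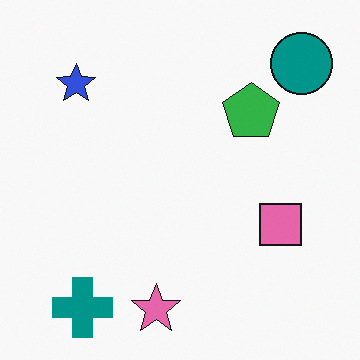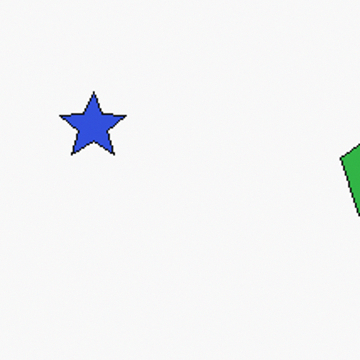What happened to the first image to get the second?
Cropped tightly and scaled back up.

The visible shapes are larger and the field of view is narrower; shapes near the original edges may be partly or wholly outside the frame — a crop-and-rescale.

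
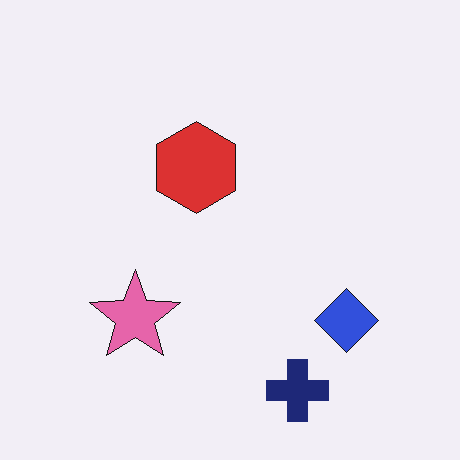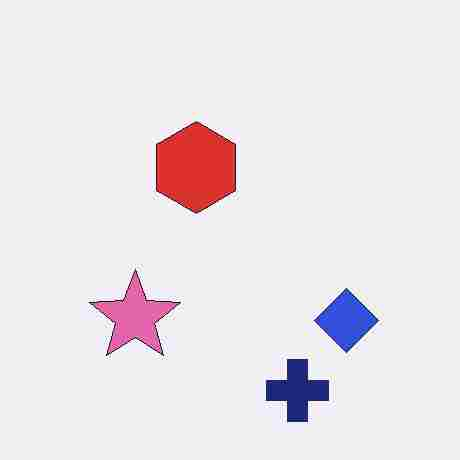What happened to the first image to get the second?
This is the original image degraded with heavy JPEG compression.

Blocky 8×8 compression artifacts appear around shape edges and the flat background shows ringing — characteristic JPEG degradation.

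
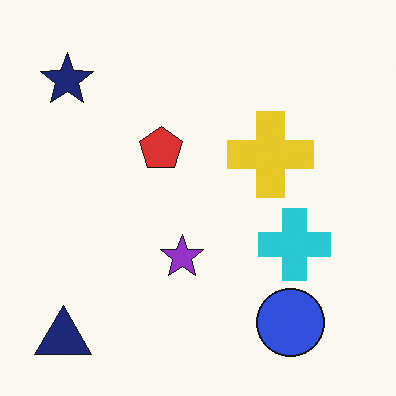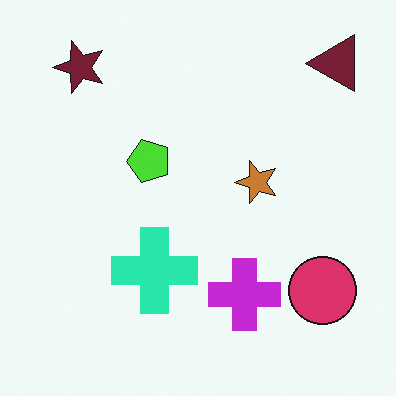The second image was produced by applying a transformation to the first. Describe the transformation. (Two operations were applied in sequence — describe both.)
The second image is the first transposed (reflected across the top-left ↔ bottom-right diagonal), then hue-shifted through roughly a third of the color wheel.

Shapes have swapped their row and column positions — what was in the top-right is now in the bottom-left — a diagonal reflection. Every shape's color has rotated by the same amount around the hue wheel — a uniform hue shift.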